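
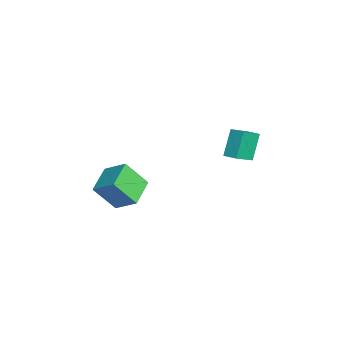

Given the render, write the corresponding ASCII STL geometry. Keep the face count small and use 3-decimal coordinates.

solid 
facet normal -0.559 0.652 -0.512
outer loop
vertex -0.203 4.135 1.118
vertex 0.363 4.716 1.239
vertex 0.6 3.66 -0.363
endloop
endfacet
facet normal -0.690 -0.709 -0.147
outer loop
vertex 1.457 2.664 0.421
vertex -0.203 4.135 1.118
vertex 0.6 3.66 -0.363
endloop
endfacet
facet normal -0.559 0.652 -0.512
outer loop
vertex 0.6 3.66 -0.363
vertex 0.363 4.716 1.239
vertex 1.166 4.241 -0.242
endloop
endfacet
facet normal 0.459 -0.271 -0.846
outer loop
vertex 1.166 4.241 -0.242
vertex 1.457 2.664 0.421
vertex 0.6 3.66 -0.363
endloop
endfacet
facet normal -0.459 0.271 0.846
outer loop
vertex -0.203 4.135 1.118
vertex 1.22 3.72 2.023
vertex 0.363 4.716 1.239
endloop
endfacet
facet normal -0.690 -0.709 -0.147
outer loop
vertex 0.654 3.139 1.902
vertex -0.203 4.135 1.118
vertex 1.457 2.664 0.421
endloop
endfacet
facet normal -0.459 0.271 0.846
outer loop
vertex 0.654 3.139 1.902
vertex 1.22 3.72 2.023
vertex -0.203 4.135 1.118
endloop
endfacet
facet normal 0.690 0.709 0.147
outer loop
vertex 0.363 4.716 1.239
vertex 1.22 3.72 2.023
vertex 1.166 4.241 -0.242
endloop
endfacet
facet normal 0.459 -0.271 -0.846
outer loop
vertex 2.023 3.245 0.542
vertex 1.457 2.664 0.421
vertex 1.166 4.241 -0.242
endloop
endfacet
facet normal 0.690 0.709 0.147
outer loop
vertex 1.166 4.241 -0.242
vertex 1.22 3.72 2.023
vertex 2.023 3.245 0.542
endloop
endfacet
facet normal 0.559 -0.652 0.512
outer loop
vertex 2.023 3.245 0.542
vertex 0.654 3.139 1.902
vertex 1.457 2.664 0.421
endloop
endfacet
facet normal 0.559 -0.652 0.512
outer loop
vertex 1.22 3.72 2.023
vertex 0.654 3.139 1.902
vertex 2.023 3.245 0.542
endloop
endfacet
facet normal -0.864 0.417 0.283
outer loop
vertex -1.208 -3.365 -1.99
vertex -0.414 -2.311 -1.121
vertex -1.129 -2.173 -3.507
endloop
endfacet
facet normal -0.503 -0.667 -0.550
outer loop
vertex 0.434 -2.929 -4.019
vertex -1.208 -3.365 -1.99
vertex -1.129 -2.173 -3.507
endloop
endfacet
facet normal -0.864 0.417 0.283
outer loop
vertex -1.129 -2.173 -3.507
vertex -0.414 -2.311 -1.121
vertex -0.335 -1.12 -2.637
endloop
endfacet
facet normal 0.041 0.618 -0.785
outer loop
vertex -0.335 -1.12 -2.637
vertex 0.434 -2.929 -4.019
vertex -1.129 -2.173 -3.507
endloop
endfacet
facet normal -0.041 -0.617 0.786
outer loop
vertex -1.208 -3.365 -1.99
vertex 1.149 -3.067 -1.633
vertex -0.414 -2.311 -1.121
endloop
endfacet
facet normal -0.503 -0.667 -0.550
outer loop
vertex 0.355 -4.12 -2.503
vertex -1.208 -3.365 -1.99
vertex 0.434 -2.929 -4.019
endloop
endfacet
facet normal -0.041 -0.618 0.785
outer loop
vertex 0.355 -4.12 -2.503
vertex 1.149 -3.067 -1.633
vertex -1.208 -3.365 -1.99
endloop
endfacet
facet normal 0.503 0.667 0.550
outer loop
vertex -0.414 -2.311 -1.121
vertex 1.149 -3.067 -1.633
vertex -0.335 -1.12 -2.637
endloop
endfacet
facet normal 0.040 0.617 -0.786
outer loop
vertex 1.228 -1.875 -3.15
vertex 0.434 -2.929 -4.019
vertex -0.335 -1.12 -2.637
endloop
endfacet
facet normal 0.503 0.667 0.550
outer loop
vertex -0.335 -1.12 -2.637
vertex 1.149 -3.067 -1.633
vertex 1.228 -1.875 -3.15
endloop
endfacet
facet normal 0.864 -0.417 -0.283
outer loop
vertex 1.228 -1.875 -3.15
vertex 0.355 -4.12 -2.503
vertex 0.434 -2.929 -4.019
endloop
endfacet
facet normal 0.864 -0.417 -0.283
outer loop
vertex 1.149 -3.067 -1.633
vertex 0.355 -4.12 -2.503
vertex 1.228 -1.875 -3.15
endloop
endfacet

endsolid


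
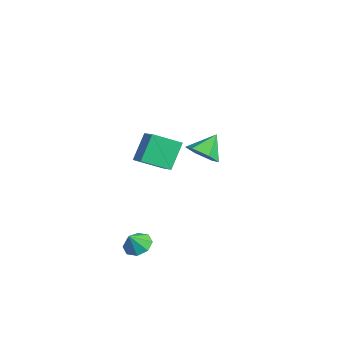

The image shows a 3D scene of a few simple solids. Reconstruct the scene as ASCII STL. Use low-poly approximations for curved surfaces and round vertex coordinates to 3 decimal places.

solid 
facet normal 0.299 -0.656 -0.693
outer loop
vertex -2.109 2.328 -1.025
vertex -3.033 2.311 -1.407
vertex -2.364 2.973 -1.745
endloop
endfacet
facet normal 0.651 0.665 0.365
outer loop
vertex -2.109 2.328 -1.025
vertex -2.364 2.973 -1.745
vertex -3.487 3.309 -0.353
endloop
endfacet
facet normal 0.299 -0.656 -0.693
outer loop
vertex -2.364 2.973 -1.745
vertex -3.033 2.311 -1.407
vertex -3.288 2.956 -2.127
endloop
endfacet
facet normal 0.060 0.980 -0.188
outer loop
vertex -2.364 2.973 -1.745
vertex -3.288 2.956 -2.127
vertex -3.487 3.309 -0.353
endloop
endfacet
facet normal 0.298 -0.656 -0.693
outer loop
vertex -3.288 2.956 -2.127
vertex -3.033 2.311 -1.407
vertex -3.957 2.295 -1.789
endloop
endfacet
facet normal -0.739 0.640 -0.210
outer loop
vertex -3.288 2.956 -2.127
vertex -3.957 2.295 -1.789
vertex -3.487 3.309 -0.353
endloop
endfacet
facet normal 0.298 -0.657 -0.693
outer loop
vertex -3.957 2.295 -1.789
vertex -3.033 2.311 -1.407
vertex -3.702 1.65 -1.068
endloop
endfacet
facet normal -0.947 -0.016 0.321
outer loop
vertex -3.957 2.295 -1.789
vertex -3.702 1.65 -1.068
vertex -3.487 3.309 -0.353
endloop
endfacet
facet normal 0.298 -0.657 -0.693
outer loop
vertex -3.702 1.65 -1.068
vertex -3.033 2.311 -1.407
vertex -2.778 1.666 -0.686
endloop
endfacet
facet normal -0.356 -0.331 0.874
outer loop
vertex -3.702 1.65 -1.068
vertex -2.778 1.666 -0.686
vertex -3.487 3.309 -0.353
endloop
endfacet
facet normal 0.299 -0.656 -0.693
outer loop
vertex -2.778 1.666 -0.686
vertex -3.033 2.311 -1.407
vertex -2.109 2.328 -1.025
endloop
endfacet
facet normal 0.444 0.010 0.896
outer loop
vertex -2.778 1.666 -0.686
vertex -2.109 2.328 -1.025
vertex -3.487 3.309 -0.353
endloop
endfacet
facet normal -0.364 0.484 0.796
outer loop
vertex 2.233 -2.325 3.808
vertex 2.602 -0.944 3.136
vertex 1.006 -2.283 3.221
endloop
endfacet
facet normal -0.233 -0.875 0.425
outer loop
vertex 1.618 -3.096 1.884
vertex 2.233 -2.325 3.808
vertex 1.006 -2.283 3.221
endloop
endfacet
facet normal -0.364 0.484 0.796
outer loop
vertex 1.006 -2.283 3.221
vertex 2.602 -0.944 3.136
vertex 1.376 -0.901 2.549
endloop
endfacet
facet normal -0.901 0.031 -0.432
outer loop
vertex 1.376 -0.901 2.549
vertex 1.618 -3.096 1.884
vertex 1.006 -2.283 3.221
endloop
endfacet
facet normal 0.902 -0.031 0.432
outer loop
vertex 2.233 -2.325 3.808
vertex 3.214 -1.757 1.799
vertex 2.602 -0.944 3.136
endloop
endfacet
facet normal -0.234 -0.874 0.425
outer loop
vertex 2.844 -3.139 2.471
vertex 2.233 -2.325 3.808
vertex 1.618 -3.096 1.884
endloop
endfacet
facet normal 0.902 -0.032 0.431
outer loop
vertex 2.844 -3.139 2.471
vertex 3.214 -1.757 1.799
vertex 2.233 -2.325 3.808
endloop
endfacet
facet normal 0.234 0.875 -0.425
outer loop
vertex 2.602 -0.944 3.136
vertex 3.214 -1.757 1.799
vertex 1.376 -0.901 2.549
endloop
endfacet
facet normal -0.902 0.031 -0.431
outer loop
vertex 1.987 -1.715 1.212
vertex 1.618 -3.096 1.884
vertex 1.376 -0.901 2.549
endloop
endfacet
facet normal 0.234 0.874 -0.426
outer loop
vertex 1.376 -0.901 2.549
vertex 3.214 -1.757 1.799
vertex 1.987 -1.715 1.212
endloop
endfacet
facet normal 0.364 -0.484 -0.796
outer loop
vertex 1.987 -1.715 1.212
vertex 2.844 -3.139 2.471
vertex 1.618 -3.096 1.884
endloop
endfacet
facet normal 0.364 -0.484 -0.796
outer loop
vertex 3.214 -1.757 1.799
vertex 2.844 -3.139 2.471
vertex 1.987 -1.715 1.212
endloop
endfacet
facet normal -0.236 0.501 -0.832
outer loop
vertex 2.405 -3.21 -4.403
vertex 1.746 -2.946 -4.057
vertex 2.49 -2.687 -4.112
endloop
endfacet
facet normal 0.924 -0.289 0.249
outer loop
vertex 2.405 -3.21 -4.403
vertex 2.49 -2.687 -4.112
vertex 1.994 -3.474 -3.183
endloop
endfacet
facet normal -0.236 0.503 -0.832
outer loop
vertex 2.49 -2.687 -4.112
vertex 1.746 -2.946 -4.057
vertex 2.139 -2.316 -3.788
endloop
endfacet
facet normal 0.775 0.214 0.595
outer loop
vertex 2.49 -2.687 -4.112
vertex 2.139 -2.316 -3.788
vertex 1.994 -3.474 -3.183
endloop
endfacet
facet normal -0.236 0.502 -0.832
outer loop
vertex 2.139 -2.316 -3.788
vertex 1.746 -2.946 -4.057
vertex 1.557 -2.314 -3.622
endloop
endfacet
facet normal 0.250 0.424 0.871
outer loop
vertex 2.139 -2.316 -3.788
vertex 1.557 -2.314 -3.622
vertex 1.994 -3.474 -3.183
endloop
endfacet
facet normal -0.238 0.502 -0.832
outer loop
vertex 1.557 -2.314 -3.622
vertex 1.746 -2.946 -4.057
vertex 1.086 -2.683 -3.71
endloop
endfacet
facet normal -0.341 0.218 0.914
outer loop
vertex 1.557 -2.314 -3.622
vertex 1.086 -2.683 -3.71
vertex 1.994 -3.474 -3.183
endloop
endfacet
facet normal -0.237 0.502 -0.832
outer loop
vertex 1.086 -2.683 -3.71
vertex 1.746 -2.946 -4.057
vertex 1.002 -3.206 -4.002
endloop
endfacet
facet normal -0.655 -0.286 0.700
outer loop
vertex 1.086 -2.683 -3.71
vertex 1.002 -3.206 -4.002
vertex 1.994 -3.474 -3.183
endloop
endfacet
facet normal -0.237 0.501 -0.833
outer loop
vertex 1.002 -3.206 -4.002
vertex 1.746 -2.946 -4.057
vertex 1.353 -3.577 -4.325
endloop
endfacet
facet normal -0.505 -0.787 0.355
outer loop
vertex 1.002 -3.206 -4.002
vertex 1.353 -3.577 -4.325
vertex 1.994 -3.474 -3.183
endloop
endfacet
facet normal -0.237 0.501 -0.832
outer loop
vertex 1.353 -3.577 -4.325
vertex 1.746 -2.946 -4.057
vertex 1.934 -3.579 -4.492
endloop
endfacet
facet normal 0.019 -0.997 0.079
outer loop
vertex 1.353 -3.577 -4.325
vertex 1.934 -3.579 -4.492
vertex 1.994 -3.474 -3.183
endloop
endfacet
facet normal -0.236 0.502 -0.832
outer loop
vertex 1.934 -3.579 -4.492
vertex 1.746 -2.946 -4.057
vertex 2.405 -3.21 -4.403
endloop
endfacet
facet normal 0.612 -0.790 0.035
outer loop
vertex 1.934 -3.579 -4.492
vertex 2.405 -3.21 -4.403
vertex 1.994 -3.474 -3.183
endloop
endfacet

endsolid


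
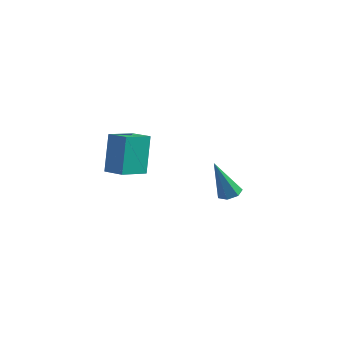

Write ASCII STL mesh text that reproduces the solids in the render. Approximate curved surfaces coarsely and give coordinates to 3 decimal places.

solid 
facet normal -0.985 0.063 -0.160
outer loop
vertex -2.57 -2.065 -0.07
vertex -2.431 -0.802 -0.425
vertex -2.314 -2.595 -1.855
endloop
endfacet
facet normal -0.105 -0.957 0.269
outer loop
vertex -1.329 -2.658 -1.695
vertex -2.57 -2.065 -0.07
vertex -2.314 -2.595 -1.855
endloop
endfacet
facet normal -0.985 0.063 -0.160
outer loop
vertex -2.314 -2.595 -1.855
vertex -2.431 -0.802 -0.425
vertex -2.175 -1.331 -2.21
endloop
endfacet
facet normal 0.136 -0.282 -0.950
outer loop
vertex -2.175 -1.331 -2.21
vertex -1.329 -2.658 -1.695
vertex -2.314 -2.595 -1.855
endloop
endfacet
facet normal -0.136 0.282 0.950
outer loop
vertex -2.57 -2.065 -0.07
vertex -1.446 -0.865 -0.265
vertex -2.431 -0.802 -0.425
endloop
endfacet
facet normal -0.106 -0.957 0.269
outer loop
vertex -1.585 -2.129 0.09
vertex -2.57 -2.065 -0.07
vertex -1.329 -2.658 -1.695
endloop
endfacet
facet normal -0.136 0.282 0.950
outer loop
vertex -1.585 -2.129 0.09
vertex -1.446 -0.865 -0.265
vertex -2.57 -2.065 -0.07
endloop
endfacet
facet normal 0.105 0.957 -0.269
outer loop
vertex -2.431 -0.802 -0.425
vertex -1.446 -0.865 -0.265
vertex -2.175 -1.331 -2.21
endloop
endfacet
facet normal 0.136 -0.282 -0.950
outer loop
vertex -1.19 -1.395 -2.05
vertex -1.329 -2.658 -1.695
vertex -2.175 -1.331 -2.21
endloop
endfacet
facet normal 0.106 0.957 -0.269
outer loop
vertex -2.175 -1.331 -2.21
vertex -1.446 -0.865 -0.265
vertex -1.19 -1.395 -2.05
endloop
endfacet
facet normal 0.985 -0.063 0.160
outer loop
vertex -1.19 -1.395 -2.05
vertex -1.585 -2.129 0.09
vertex -1.329 -2.658 -1.695
endloop
endfacet
facet normal 0.985 -0.063 0.160
outer loop
vertex -1.446 -0.865 -0.265
vertex -1.585 -2.129 0.09
vertex -1.19 -1.395 -2.05
endloop
endfacet
facet normal 0.141 0.337 -0.931
outer loop
vertex 3.837 -1.907 -1.419
vertex 3.339 -1.803 -1.457
vertex 3.715 -1.502 -1.291
endloop
endfacet
facet normal 0.887 0.127 0.444
outer loop
vertex 3.837 -1.907 -1.419
vertex 3.715 -1.502 -1.291
vertex 3.081 -2.417 0.237
endloop
endfacet
facet normal 0.142 0.336 -0.931
outer loop
vertex 3.715 -1.502 -1.291
vertex 3.339 -1.803 -1.457
vertex 3.31 -1.323 -1.288
endloop
endfacet
facet normal 0.332 0.742 0.582
outer loop
vertex 3.715 -1.502 -1.291
vertex 3.31 -1.323 -1.288
vertex 3.081 -2.417 0.237
endloop
endfacet
facet normal 0.141 0.336 -0.931
outer loop
vertex 3.31 -1.323 -1.288
vertex 3.339 -1.803 -1.457
vertex 2.927 -1.506 -1.412
endloop
endfacet
facet normal -0.500 0.738 0.454
outer loop
vertex 3.31 -1.323 -1.288
vertex 2.927 -1.506 -1.412
vertex 3.081 -2.417 0.237
endloop
endfacet
facet normal 0.142 0.338 -0.930
outer loop
vertex 2.927 -1.506 -1.412
vertex 3.339 -1.803 -1.457
vertex 2.854 -1.913 -1.571
endloop
endfacet
facet normal -0.981 0.115 0.155
outer loop
vertex 2.927 -1.506 -1.412
vertex 2.854 -1.913 -1.571
vertex 3.081 -2.417 0.237
endloop
endfacet
facet normal 0.143 0.336 -0.931
outer loop
vertex 2.854 -1.913 -1.571
vertex 3.339 -1.803 -1.457
vertex 3.146 -2.237 -1.643
endloop
endfacet
facet normal -0.750 -0.656 -0.089
outer loop
vertex 2.854 -1.913 -1.571
vertex 3.146 -2.237 -1.643
vertex 3.081 -2.417 0.237
endloop
endfacet
facet normal 0.141 0.336 -0.931
outer loop
vertex 3.146 -2.237 -1.643
vertex 3.339 -1.803 -1.457
vertex 3.584 -2.235 -1.576
endloop
endfacet
facet normal 0.019 -0.995 -0.095
outer loop
vertex 3.146 -2.237 -1.643
vertex 3.584 -2.235 -1.576
vertex 3.081 -2.417 0.237
endloop
endfacet
facet normal 0.141 0.337 -0.931
outer loop
vertex 3.584 -2.235 -1.576
vertex 3.339 -1.803 -1.457
vertex 3.837 -1.907 -1.419
endloop
endfacet
facet normal 0.749 -0.646 0.143
outer loop
vertex 3.584 -2.235 -1.576
vertex 3.837 -1.907 -1.419
vertex 3.081 -2.417 0.237
endloop
endfacet

endsolid


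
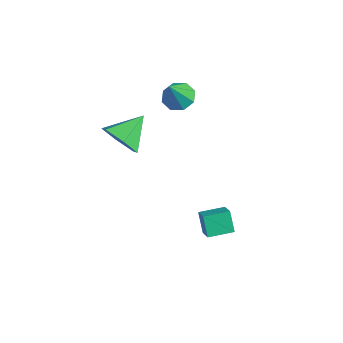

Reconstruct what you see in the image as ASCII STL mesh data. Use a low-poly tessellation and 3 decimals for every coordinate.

solid 
facet normal -0.736 0.347 -0.581
outer loop
vertex -0.682 2.793 -2.423
vertex -0.196 3.901 -2.378
vertex -0.088 2.569 -3.309
endloop
endfacet
facet normal -0.401 -0.915 -0.037
outer loop
vertex 0.656 2.219 -2.722
vertex -0.682 2.793 -2.423
vertex -0.088 2.569 -3.309
endloop
endfacet
facet normal -0.736 0.347 -0.581
outer loop
vertex -0.088 2.569 -3.309
vertex -0.196 3.901 -2.378
vertex 0.398 3.677 -3.264
endloop
endfacet
facet normal 0.545 -0.206 -0.813
outer loop
vertex 0.398 3.677 -3.264
vertex 0.656 2.219 -2.722
vertex -0.088 2.569 -3.309
endloop
endfacet
facet normal -0.545 0.206 0.813
outer loop
vertex -0.682 2.793 -2.423
vertex 0.548 3.551 -1.791
vertex -0.196 3.901 -2.378
endloop
endfacet
facet normal -0.401 -0.915 -0.037
outer loop
vertex 0.062 2.443 -1.836
vertex -0.682 2.793 -2.423
vertex 0.656 2.219 -2.722
endloop
endfacet
facet normal -0.545 0.206 0.813
outer loop
vertex 0.062 2.443 -1.836
vertex 0.548 3.551 -1.791
vertex -0.682 2.793 -2.423
endloop
endfacet
facet normal 0.401 0.915 0.037
outer loop
vertex -0.196 3.901 -2.378
vertex 0.548 3.551 -1.791
vertex 0.398 3.677 -3.264
endloop
endfacet
facet normal 0.545 -0.206 -0.813
outer loop
vertex 1.142 3.327 -2.677
vertex 0.656 2.219 -2.722
vertex 0.398 3.677 -3.264
endloop
endfacet
facet normal 0.401 0.915 0.037
outer loop
vertex 0.398 3.677 -3.264
vertex 0.548 3.551 -1.791
vertex 1.142 3.327 -2.677
endloop
endfacet
facet normal 0.736 -0.347 0.581
outer loop
vertex 1.142 3.327 -2.677
vertex 0.062 2.443 -1.836
vertex 0.656 2.219 -2.722
endloop
endfacet
facet normal 0.736 -0.347 0.581
outer loop
vertex 0.548 3.551 -1.791
vertex 0.062 2.443 -1.836
vertex 1.142 3.327 -2.677
endloop
endfacet
facet normal -0.177 0.465 -0.867
outer loop
vertex -3.247 4.047 2.246
vertex -3.935 4.312 2.529
vertex -3.193 4.582 2.522
endloop
endfacet
facet normal 0.967 -0.186 0.171
outer loop
vertex -3.247 4.047 2.246
vertex -3.193 4.582 2.522
vertex -3.645 3.548 3.951
endloop
endfacet
facet normal -0.178 0.466 -0.867
outer loop
vertex -3.193 4.582 2.522
vertex -3.935 4.312 2.529
vertex -3.574 4.959 2.803
endloop
endfacet
facet normal 0.763 0.384 0.519
outer loop
vertex -3.193 4.582 2.522
vertex -3.574 4.959 2.803
vertex -3.645 3.548 3.951
endloop
endfacet
facet normal -0.176 0.466 -0.867
outer loop
vertex -3.574 4.959 2.803
vertex -3.935 4.312 2.529
vertex -4.167 4.956 2.922
endloop
endfacet
facet normal 0.151 0.619 0.770
outer loop
vertex -3.574 4.959 2.803
vertex -4.167 4.956 2.922
vertex -3.645 3.548 3.951
endloop
endfacet
facet normal -0.178 0.465 -0.867
outer loop
vertex -4.167 4.956 2.922
vertex -3.935 4.312 2.529
vertex -4.624 4.576 2.812
endloop
endfacet
facet normal -0.503 0.381 0.776
outer loop
vertex -4.167 4.956 2.922
vertex -4.624 4.576 2.812
vertex -3.645 3.548 3.951
endloop
endfacet
facet normal -0.177 0.466 -0.867
outer loop
vertex -4.624 4.576 2.812
vertex -3.935 4.312 2.529
vertex -4.677 4.041 2.535
endloop
endfacet
facet normal -0.824 -0.194 0.533
outer loop
vertex -4.624 4.576 2.812
vertex -4.677 4.041 2.535
vertex -3.645 3.548 3.951
endloop
endfacet
facet normal -0.177 0.466 -0.867
outer loop
vertex -4.677 4.041 2.535
vertex -3.935 4.312 2.529
vertex -4.296 3.665 2.255
endloop
endfacet
facet normal -0.618 -0.764 0.185
outer loop
vertex -4.677 4.041 2.535
vertex -4.296 3.665 2.255
vertex -3.645 3.548 3.951
endloop
endfacet
facet normal -0.176 0.465 -0.867
outer loop
vertex -4.296 3.665 2.255
vertex -3.935 4.312 2.529
vertex -3.704 3.667 2.136
endloop
endfacet
facet normal -0.010 -0.998 -0.065
outer loop
vertex -4.296 3.665 2.255
vertex -3.704 3.667 2.136
vertex -3.645 3.548 3.951
endloop
endfacet
facet normal -0.178 0.465 -0.867
outer loop
vertex -3.704 3.667 2.136
vertex -3.935 4.312 2.529
vertex -3.247 4.047 2.246
endloop
endfacet
facet normal 0.648 -0.759 -0.071
outer loop
vertex -3.704 3.667 2.136
vertex -3.247 4.047 2.246
vertex -3.645 3.548 3.951
endloop
endfacet
facet normal 0.076 -0.876 -0.477
outer loop
vertex -2.788 0.877 1.668
vertex -3.078 0.38 2.534
vertex -3.795 0.691 1.848
endloop
endfacet
facet normal -0.244 0.817 -0.522
outer loop
vertex -2.788 0.877 1.668
vertex -3.795 0.691 1.848
vertex -3.202 1.8 3.306
endloop
endfacet
facet normal 0.076 -0.876 -0.477
outer loop
vertex -3.795 0.691 1.848
vertex -3.078 0.38 2.534
vertex -4.085 0.194 2.715
endloop
endfacet
facet normal -0.874 0.486 -0.014
outer loop
vertex -3.795 0.691 1.848
vertex -4.085 0.194 2.715
vertex -3.202 1.8 3.306
endloop
endfacet
facet normal 0.076 -0.876 -0.476
outer loop
vertex -4.085 0.194 2.715
vertex -3.078 0.38 2.534
vertex -3.368 -0.116 3.401
endloop
endfacet
facet normal -0.667 0.094 0.739
outer loop
vertex -4.085 0.194 2.715
vertex -3.368 -0.116 3.401
vertex -3.202 1.8 3.306
endloop
endfacet
facet normal 0.077 -0.876 -0.476
outer loop
vertex -3.368 -0.116 3.401
vertex -3.078 0.38 2.534
vertex -2.361 0.07 3.221
endloop
endfacet
facet normal 0.170 0.034 0.985
outer loop
vertex -3.368 -0.116 3.401
vertex -2.361 0.07 3.221
vertex -3.202 1.8 3.306
endloop
endfacet
facet normal 0.078 -0.876 -0.476
outer loop
vertex -2.361 0.07 3.221
vertex -3.078 0.38 2.534
vertex -2.071 0.567 2.354
endloop
endfacet
facet normal 0.800 0.365 0.477
outer loop
vertex -2.361 0.07 3.221
vertex -2.071 0.567 2.354
vertex -3.202 1.8 3.306
endloop
endfacet
facet normal 0.077 -0.876 -0.477
outer loop
vertex -2.071 0.567 2.354
vertex -3.078 0.38 2.534
vertex -2.788 0.877 1.668
endloop
endfacet
facet normal 0.592 0.757 -0.277
outer loop
vertex -2.071 0.567 2.354
vertex -2.788 0.877 1.668
vertex -3.202 1.8 3.306
endloop
endfacet

endsolid


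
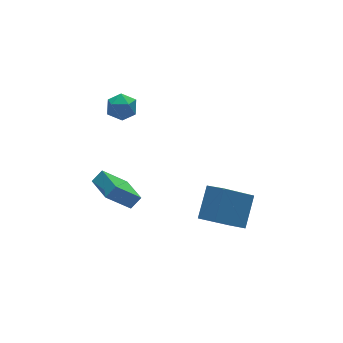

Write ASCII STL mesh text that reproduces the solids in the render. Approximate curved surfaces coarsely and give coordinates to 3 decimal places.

solid 
facet normal -0.897 0.373 0.236
outer loop
vertex -2.161 3.577 4.05
vertex -2.545 2.953 3.575
vertex -2.379 2.818 4.421
endloop
endfacet
facet normal -0.426 0.493 0.758
outer loop
vertex -2.161 3.577 4.05
vertex -2.379 2.818 4.421
vertex -1.613 3.191 4.609
endloop
endfacet
facet normal 0.116 0.867 0.485
outer loop
vertex -2.161 3.577 4.05
vertex -1.613 3.191 4.609
vertex -1.306 3.558 3.879
endloop
endfacet
facet normal -0.020 0.978 -0.207
outer loop
vertex -2.161 3.577 4.05
vertex -1.306 3.558 3.879
vertex -1.882 3.411 3.24
endloop
endfacet
facet normal -0.647 0.672 -0.360
outer loop
vertex -2.161 3.577 4.05
vertex -1.882 3.411 3.24
vertex -2.545 2.953 3.575
endloop
endfacet
facet normal -0.173 -0.137 0.975
outer loop
vertex -1.613 3.191 4.609
vertex -2.379 2.818 4.421
vertex -1.658 2.329 4.48
endloop
endfacet
facet normal -0.934 -0.332 0.130
outer loop
vertex -2.379 2.818 4.421
vertex -2.545 2.953 3.575
vertex -2.234 2.182 3.841
endloop
endfacet
facet normal -0.528 0.153 -0.836
outer loop
vertex -2.545 2.953 3.575
vertex -1.882 3.411 3.24
vertex -1.927 2.549 3.111
endloop
endfacet
facet normal 0.487 0.647 -0.587
outer loop
vertex -1.882 3.411 3.24
vertex -1.306 3.558 3.879
vertex -1.161 2.922 3.299
endloop
endfacet
facet normal 0.706 0.468 0.532
outer loop
vertex -1.306 3.558 3.879
vertex -1.613 3.191 4.609
vertex -0.995 2.787 4.145
endloop
endfacet
facet normal 0.020 -0.978 0.207
outer loop
vertex -1.379 2.163 3.67
vertex -1.658 2.329 4.48
vertex -2.234 2.182 3.841
endloop
endfacet
facet normal -0.116 -0.867 -0.485
outer loop
vertex -1.379 2.163 3.67
vertex -2.234 2.182 3.841
vertex -1.927 2.549 3.111
endloop
endfacet
facet normal 0.426 -0.493 -0.758
outer loop
vertex -1.379 2.163 3.67
vertex -1.927 2.549 3.111
vertex -1.161 2.922 3.299
endloop
endfacet
facet normal 0.897 -0.373 -0.236
outer loop
vertex -1.379 2.163 3.67
vertex -1.161 2.922 3.299
vertex -0.995 2.787 4.145
endloop
endfacet
facet normal 0.647 -0.672 0.360
outer loop
vertex -1.379 2.163 3.67
vertex -0.995 2.787 4.145
vertex -1.658 2.329 4.48
endloop
endfacet
facet normal -0.487 -0.647 0.587
outer loop
vertex -2.234 2.182 3.841
vertex -1.658 2.329 4.48
vertex -2.379 2.818 4.421
endloop
endfacet
facet normal -0.706 -0.468 -0.532
outer loop
vertex -1.927 2.549 3.111
vertex -2.234 2.182 3.841
vertex -2.545 2.953 3.575
endloop
endfacet
facet normal 0.173 0.137 -0.975
outer loop
vertex -1.161 2.922 3.299
vertex -1.927 2.549 3.111
vertex -1.882 3.411 3.24
endloop
endfacet
facet normal 0.934 0.332 -0.130
outer loop
vertex -0.995 2.787 4.145
vertex -1.161 2.922 3.299
vertex -1.306 3.558 3.879
endloop
endfacet
facet normal 0.528 -0.153 0.836
outer loop
vertex -1.658 2.329 4.48
vertex -0.995 2.787 4.145
vertex -1.613 3.191 4.609
endloop
endfacet
facet normal -0.748 -0.044 -0.662
outer loop
vertex -3.351 1.865 -2.075
vertex -3.253 3.527 -2.296
vertex -2.055 1.596 -3.52
endloop
endfacet
facet normal -0.058 -0.990 0.132
outer loop
vertex -1.427 1.633 -2.964
vertex -3.351 1.865 -2.075
vertex -2.055 1.596 -3.52
endloop
endfacet
facet normal -0.748 -0.044 -0.662
outer loop
vertex -2.055 1.596 -3.52
vertex -3.253 3.527 -2.296
vertex -1.957 3.258 -3.742
endloop
endfacet
facet normal 0.661 -0.138 -0.738
outer loop
vertex -1.957 3.258 -3.742
vertex -1.427 1.633 -2.964
vertex -2.055 1.596 -3.52
endloop
endfacet
facet normal -0.661 0.137 0.738
outer loop
vertex -3.351 1.865 -2.075
vertex -2.625 3.564 -1.74
vertex -3.253 3.527 -2.296
endloop
endfacet
facet normal -0.058 -0.990 0.132
outer loop
vertex -2.723 1.902 -1.518
vertex -3.351 1.865 -2.075
vertex -1.427 1.633 -2.964
endloop
endfacet
facet normal -0.662 0.137 0.737
outer loop
vertex -2.723 1.902 -1.518
vertex -2.625 3.564 -1.74
vertex -3.351 1.865 -2.075
endloop
endfacet
facet normal 0.058 0.990 -0.132
outer loop
vertex -3.253 3.527 -2.296
vertex -2.625 3.564 -1.74
vertex -1.957 3.258 -3.742
endloop
endfacet
facet normal 0.662 -0.137 -0.737
outer loop
vertex -1.329 3.295 -3.185
vertex -1.427 1.633 -2.964
vertex -1.957 3.258 -3.742
endloop
endfacet
facet normal 0.059 0.990 -0.132
outer loop
vertex -1.957 3.258 -3.742
vertex -2.625 3.564 -1.74
vertex -1.329 3.295 -3.185
endloop
endfacet
facet normal 0.748 0.044 0.662
outer loop
vertex -1.329 3.295 -3.185
vertex -2.723 1.902 -1.518
vertex -1.427 1.633 -2.964
endloop
endfacet
facet normal 0.748 0.044 0.662
outer loop
vertex -2.625 3.564 -1.74
vertex -2.723 1.902 -1.518
vertex -1.329 3.295 -3.185
endloop
endfacet
facet normal -0.575 -0.525 -0.627
outer loop
vertex 1.814 -3.204 -2.732
vertex 0.169 -2.954 -1.434
vertex 1.495 -2.125 -3.343
endloop
endfacet
facet normal 0.779 -0.118 -0.616
outer loop
vertex 2.611 -1.106 -2.126
vertex 1.814 -3.204 -2.732
vertex 1.495 -2.125 -3.343
endloop
endfacet
facet normal -0.575 -0.525 -0.627
outer loop
vertex 1.495 -2.125 -3.343
vertex 0.169 -2.954 -1.434
vertex -0.149 -1.875 -2.045
endloop
endfacet
facet normal -0.249 0.843 -0.477
outer loop
vertex -0.149 -1.875 -2.045
vertex 2.611 -1.106 -2.126
vertex 1.495 -2.125 -3.343
endloop
endfacet
facet normal 0.249 -0.843 0.478
outer loop
vertex 1.814 -3.204 -2.732
vertex 1.285 -1.935 -0.217
vertex 0.169 -2.954 -1.434
endloop
endfacet
facet normal 0.780 -0.119 -0.615
outer loop
vertex 2.929 -2.185 -1.515
vertex 1.814 -3.204 -2.732
vertex 2.611 -1.106 -2.126
endloop
endfacet
facet normal 0.249 -0.843 0.478
outer loop
vertex 2.929 -2.185 -1.515
vertex 1.285 -1.935 -0.217
vertex 1.814 -3.204 -2.732
endloop
endfacet
facet normal -0.779 0.119 0.615
outer loop
vertex 0.169 -2.954 -1.434
vertex 1.285 -1.935 -0.217
vertex -0.149 -1.875 -2.045
endloop
endfacet
facet normal -0.249 0.843 -0.478
outer loop
vertex 0.966 -0.856 -0.828
vertex 2.611 -1.106 -2.126
vertex -0.149 -1.875 -2.045
endloop
endfacet
facet normal -0.779 0.118 0.615
outer loop
vertex -0.149 -1.875 -2.045
vertex 1.285 -1.935 -0.217
vertex 0.966 -0.856 -0.828
endloop
endfacet
facet normal 0.575 0.525 0.628
outer loop
vertex 0.966 -0.856 -0.828
vertex 2.929 -2.185 -1.515
vertex 2.611 -1.106 -2.126
endloop
endfacet
facet normal 0.575 0.525 0.627
outer loop
vertex 1.285 -1.935 -0.217
vertex 2.929 -2.185 -1.515
vertex 0.966 -0.856 -0.828
endloop
endfacet

endsolid


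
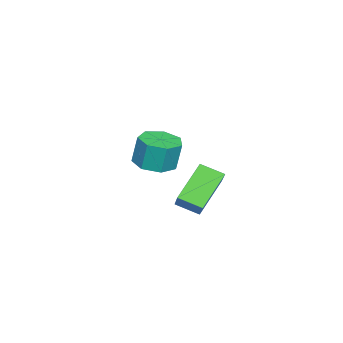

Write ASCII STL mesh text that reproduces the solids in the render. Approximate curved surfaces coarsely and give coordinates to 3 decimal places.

solid 
facet normal -0.733 0.206 0.648
outer loop
vertex 0.285 1.132 3.672
vertex 1.365 1.668 4.724
vertex 0.186 2.253 3.203
endloop
endfacet
facet normal -0.675 -0.335 -0.657
outer loop
vertex 1.755 1.812 1.816
vertex 0.285 1.132 3.672
vertex 0.186 2.253 3.203
endloop
endfacet
facet normal -0.733 0.207 0.648
outer loop
vertex 0.186 2.253 3.203
vertex 1.365 1.668 4.724
vertex 1.266 2.789 4.254
endloop
endfacet
facet normal -0.082 0.919 -0.385
outer loop
vertex 1.266 2.789 4.254
vertex 1.755 1.812 1.816
vertex 0.186 2.253 3.203
endloop
endfacet
facet normal 0.082 -0.919 0.385
outer loop
vertex 0.285 1.132 3.672
vertex 2.934 1.227 3.337
vertex 1.365 1.668 4.724
endloop
endfacet
facet normal -0.675 -0.335 -0.657
outer loop
vertex 1.854 0.691 2.286
vertex 0.285 1.132 3.672
vertex 1.755 1.812 1.816
endloop
endfacet
facet normal 0.082 -0.919 0.385
outer loop
vertex 1.854 0.691 2.286
vertex 2.934 1.227 3.337
vertex 0.285 1.132 3.672
endloop
endfacet
facet normal 0.675 0.335 0.657
outer loop
vertex 1.365 1.668 4.724
vertex 2.934 1.227 3.337
vertex 1.266 2.789 4.254
endloop
endfacet
facet normal -0.081 0.919 -0.385
outer loop
vertex 2.835 2.348 2.868
vertex 1.755 1.812 1.816
vertex 1.266 2.789 4.254
endloop
endfacet
facet normal 0.675 0.335 0.658
outer loop
vertex 1.266 2.789 4.254
vertex 2.934 1.227 3.337
vertex 2.835 2.348 2.868
endloop
endfacet
facet normal 0.733 -0.207 -0.648
outer loop
vertex 2.835 2.348 2.868
vertex 1.854 0.691 2.286
vertex 1.755 1.812 1.816
endloop
endfacet
facet normal 0.733 -0.206 -0.648
outer loop
vertex 2.934 1.227 3.337
vertex 1.854 0.691 2.286
vertex 2.835 2.348 2.868
endloop
endfacet
facet normal 0.030 -0.180 -0.983
outer loop
vertex -2.61 -1.697 1.657
vertex -3.467 -2.364 1.753
vertex -3.459 -1.292 1.557
endloop
endfacet
facet normal 0.440 0.885 -0.150
outer loop
vertex -2.61 -1.697 1.657
vertex -3.459 -1.292 1.557
vertex -2.657 -1.408 3.23
endloop
endfacet
facet normal 0.439 0.886 -0.149
outer loop
vertex -2.657 -1.408 3.23
vertex -3.459 -1.292 1.557
vertex -3.506 -1.004 3.13
endloop
endfacet
facet normal -0.030 0.181 0.983
outer loop
vertex -2.657 -1.408 3.23
vertex -3.506 -1.004 3.13
vertex -3.513 -2.076 3.327
endloop
endfacet
facet normal 0.030 -0.180 -0.983
outer loop
vertex -3.459 -1.292 1.557
vertex -3.467 -2.364 1.753
vertex -4.314 -1.695 1.605
endloop
endfacet
facet normal -0.428 0.887 -0.175
outer loop
vertex -3.459 -1.292 1.557
vertex -4.314 -1.695 1.605
vertex -3.506 -1.004 3.13
endloop
endfacet
facet normal -0.427 0.887 -0.176
outer loop
vertex -3.506 -1.004 3.13
vertex -4.314 -1.695 1.605
vertex -4.361 -1.406 3.178
endloop
endfacet
facet normal -0.030 0.181 0.983
outer loop
vertex -3.506 -1.004 3.13
vertex -4.361 -1.406 3.178
vertex -3.513 -2.076 3.327
endloop
endfacet
facet normal 0.029 -0.180 -0.983
outer loop
vertex -4.314 -1.695 1.605
vertex -3.467 -2.364 1.753
vertex -4.53 -2.602 1.765
endloop
endfacet
facet normal -0.973 0.220 -0.069
outer loop
vertex -4.314 -1.695 1.605
vertex -4.53 -2.602 1.765
vertex -4.361 -1.406 3.178
endloop
endfacet
facet normal -0.973 0.220 -0.069
outer loop
vertex -4.361 -1.406 3.178
vertex -4.53 -2.602 1.765
vertex -4.577 -2.313 3.338
endloop
endfacet
facet normal -0.030 0.181 0.983
outer loop
vertex -4.361 -1.406 3.178
vertex -4.577 -2.313 3.338
vertex -3.513 -2.076 3.327
endloop
endfacet
facet normal 0.029 -0.180 -0.983
outer loop
vertex -4.53 -2.602 1.765
vertex -3.467 -2.364 1.753
vertex -3.946 -3.33 1.916
endloop
endfacet
facet normal -0.786 -0.612 0.089
outer loop
vertex -4.53 -2.602 1.765
vertex -3.946 -3.33 1.916
vertex -4.577 -2.313 3.338
endloop
endfacet
facet normal -0.786 -0.612 0.089
outer loop
vertex -4.577 -2.313 3.338
vertex -3.946 -3.33 1.916
vertex -3.993 -3.041 3.489
endloop
endfacet
facet normal -0.030 0.180 0.983
outer loop
vertex -4.577 -2.313 3.338
vertex -3.993 -3.041 3.489
vertex -3.513 -2.076 3.327
endloop
endfacet
facet normal 0.030 -0.181 -0.983
outer loop
vertex -3.946 -3.33 1.916
vertex -3.467 -2.364 1.753
vertex -3.0 -3.331 1.945
endloop
endfacet
facet normal -0.007 -0.984 0.181
outer loop
vertex -3.946 -3.33 1.916
vertex -3.0 -3.331 1.945
vertex -3.993 -3.041 3.489
endloop
endfacet
facet normal -0.007 -0.984 0.181
outer loop
vertex -3.993 -3.041 3.489
vertex -3.0 -3.331 1.945
vertex -3.047 -3.042 3.518
endloop
endfacet
facet normal -0.030 0.180 0.983
outer loop
vertex -3.993 -3.041 3.489
vertex -3.047 -3.042 3.518
vertex -3.513 -2.076 3.327
endloop
endfacet
facet normal 0.029 -0.181 -0.983
outer loop
vertex -3.0 -3.331 1.945
vertex -3.467 -2.364 1.753
vertex -2.406 -2.604 1.829
endloop
endfacet
facet normal 0.778 -0.614 0.136
outer loop
vertex -3.0 -3.331 1.945
vertex -2.406 -2.604 1.829
vertex -3.047 -3.042 3.518
endloop
endfacet
facet normal 0.777 -0.614 0.136
outer loop
vertex -3.047 -3.042 3.518
vertex -2.406 -2.604 1.829
vertex -2.453 -2.316 3.402
endloop
endfacet
facet normal -0.029 0.181 0.983
outer loop
vertex -3.047 -3.042 3.518
vertex -2.453 -2.316 3.402
vertex -3.513 -2.076 3.327
endloop
endfacet
facet normal 0.030 -0.180 -0.983
outer loop
vertex -2.406 -2.604 1.829
vertex -3.467 -2.364 1.753
vertex -2.61 -1.697 1.657
endloop
endfacet
facet normal 0.976 0.217 -0.011
outer loop
vertex -2.406 -2.604 1.829
vertex -2.61 -1.697 1.657
vertex -2.453 -2.316 3.402
endloop
endfacet
facet normal 0.976 0.217 -0.011
outer loop
vertex -2.453 -2.316 3.402
vertex -2.61 -1.697 1.657
vertex -2.657 -1.408 3.23
endloop
endfacet
facet normal -0.029 0.180 0.983
outer loop
vertex -2.453 -2.316 3.402
vertex -2.657 -1.408 3.23
vertex -3.513 -2.076 3.327
endloop
endfacet

endsolid


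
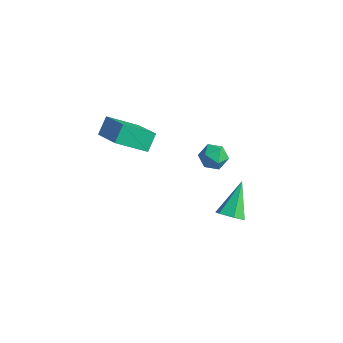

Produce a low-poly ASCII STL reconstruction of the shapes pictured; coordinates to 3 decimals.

solid 
facet normal -0.652 0.699 0.294
outer loop
vertex 0.748 2.657 1.877
vertex 0.161 2.296 1.434
vertex 0.278 2.077 2.215
endloop
endfacet
facet normal -0.155 0.588 0.793
outer loop
vertex 0.748 2.657 1.877
vertex 0.278 2.077 2.215
vertex 1.084 2.089 2.364
endloop
endfacet
facet normal 0.483 0.717 0.503
outer loop
vertex 0.748 2.657 1.877
vertex 1.084 2.089 2.364
vertex 1.466 2.316 1.674
endloop
endfacet
facet normal 0.381 0.908 -0.176
outer loop
vertex 0.748 2.657 1.877
vertex 1.466 2.316 1.674
vertex 0.895 2.444 1.099
endloop
endfacet
facet normal -0.320 0.896 -0.306
outer loop
vertex 0.748 2.657 1.877
vertex 0.895 2.444 1.099
vertex 0.161 2.296 1.434
endloop
endfacet
facet normal -0.179 -0.101 0.979
outer loop
vertex 1.084 2.089 2.364
vertex 0.278 2.077 2.215
vertex 0.705 1.376 2.221
endloop
endfacet
facet normal -0.982 0.079 0.169
outer loop
vertex 0.278 2.077 2.215
vertex 0.161 2.296 1.434
vertex 0.134 1.504 1.646
endloop
endfacet
facet normal -0.446 0.398 -0.802
outer loop
vertex 0.161 2.296 1.434
vertex 0.895 2.444 1.099
vertex 0.516 1.731 0.956
endloop
endfacet
facet normal 0.690 0.415 -0.593
outer loop
vertex 0.895 2.444 1.099
vertex 1.466 2.316 1.674
vertex 1.322 1.743 1.105
endloop
endfacet
facet normal 0.855 0.107 0.508
outer loop
vertex 1.466 2.316 1.674
vertex 1.084 2.089 2.364
vertex 1.439 1.524 1.886
endloop
endfacet
facet normal -0.381 -0.908 0.176
outer loop
vertex 0.852 1.163 1.443
vertex 0.705 1.376 2.221
vertex 0.134 1.504 1.646
endloop
endfacet
facet normal -0.483 -0.717 -0.503
outer loop
vertex 0.852 1.163 1.443
vertex 0.134 1.504 1.646
vertex 0.516 1.731 0.956
endloop
endfacet
facet normal 0.155 -0.588 -0.793
outer loop
vertex 0.852 1.163 1.443
vertex 0.516 1.731 0.956
vertex 1.322 1.743 1.105
endloop
endfacet
facet normal 0.652 -0.699 -0.294
outer loop
vertex 0.852 1.163 1.443
vertex 1.322 1.743 1.105
vertex 1.439 1.524 1.886
endloop
endfacet
facet normal 0.320 -0.896 0.306
outer loop
vertex 0.852 1.163 1.443
vertex 1.439 1.524 1.886
vertex 0.705 1.376 2.221
endloop
endfacet
facet normal -0.690 -0.415 0.593
outer loop
vertex 0.134 1.504 1.646
vertex 0.705 1.376 2.221
vertex 0.278 2.077 2.215
endloop
endfacet
facet normal -0.855 -0.107 -0.508
outer loop
vertex 0.516 1.731 0.956
vertex 0.134 1.504 1.646
vertex 0.161 2.296 1.434
endloop
endfacet
facet normal 0.179 0.101 -0.979
outer loop
vertex 1.322 1.743 1.105
vertex 0.516 1.731 0.956
vertex 0.895 2.444 1.099
endloop
endfacet
facet normal 0.982 -0.079 -0.169
outer loop
vertex 1.439 1.524 1.886
vertex 1.322 1.743 1.105
vertex 1.466 2.316 1.674
endloop
endfacet
facet normal 0.446 -0.398 0.802
outer loop
vertex 0.705 1.376 2.221
vertex 1.439 1.524 1.886
vertex 1.084 2.089 2.364
endloop
endfacet
facet normal 0.254 -0.719 -0.647
outer loop
vertex 1.648 2.6 -3.657
vertex 1.136 2.91 -4.202
vertex 1.905 3.162 -4.18
endloop
endfacet
facet normal 0.791 0.182 0.584
outer loop
vertex 1.648 2.6 -3.657
vertex 1.905 3.162 -4.18
vertex 0.584 4.47 -2.798
endloop
endfacet
facet normal 0.254 -0.719 -0.647
outer loop
vertex 1.905 3.162 -4.18
vertex 1.136 2.91 -4.202
vertex 1.393 3.472 -4.725
endloop
endfacet
facet normal 0.618 0.773 -0.141
outer loop
vertex 1.905 3.162 -4.18
vertex 1.393 3.472 -4.725
vertex 0.584 4.47 -2.798
endloop
endfacet
facet normal 0.254 -0.719 -0.647
outer loop
vertex 1.393 3.472 -4.725
vertex 1.136 2.91 -4.202
vertex 0.624 3.221 -4.748
endloop
endfacet
facet normal -0.250 0.813 -0.526
outer loop
vertex 1.393 3.472 -4.725
vertex 0.624 3.221 -4.748
vertex 0.584 4.47 -2.798
endloop
endfacet
facet normal 0.254 -0.718 -0.648
outer loop
vertex 0.624 3.221 -4.748
vertex 1.136 2.91 -4.202
vertex 0.366 2.658 -4.225
endloop
endfacet
facet normal -0.947 0.261 -0.186
outer loop
vertex 0.624 3.221 -4.748
vertex 0.366 2.658 -4.225
vertex 0.584 4.47 -2.798
endloop
endfacet
facet normal 0.255 -0.719 -0.647
outer loop
vertex 0.366 2.658 -4.225
vertex 1.136 2.91 -4.202
vertex 0.878 2.348 -3.679
endloop
endfacet
facet normal -0.775 -0.331 0.539
outer loop
vertex 0.366 2.658 -4.225
vertex 0.878 2.348 -3.679
vertex 0.584 4.47 -2.798
endloop
endfacet
facet normal 0.254 -0.719 -0.647
outer loop
vertex 0.878 2.348 -3.679
vertex 1.136 2.91 -4.202
vertex 1.648 2.6 -3.657
endloop
endfacet
facet normal 0.095 -0.370 0.924
outer loop
vertex 0.878 2.348 -3.679
vertex 1.648 2.6 -3.657
vertex 0.584 4.47 -2.798
endloop
endfacet
facet normal -0.845 0.267 -0.463
outer loop
vertex -4.591 -0.107 2.83
vertex -3.591 1.19 1.753
vertex -4.411 -0.899 2.045
endloop
endfacet
facet normal -0.510 -0.661 0.550
outer loop
vertex -2.729 -1.43 2.967
vertex -4.591 -0.107 2.83
vertex -4.411 -0.899 2.045
endloop
endfacet
facet normal -0.845 0.267 -0.463
outer loop
vertex -4.411 -0.899 2.045
vertex -3.591 1.19 1.753
vertex -3.41 0.398 0.967
endloop
endfacet
facet normal 0.160 -0.701 -0.695
outer loop
vertex -3.41 0.398 0.967
vertex -2.729 -1.43 2.967
vertex -4.411 -0.899 2.045
endloop
endfacet
facet normal -0.160 0.701 0.695
outer loop
vertex -4.591 -0.107 2.83
vertex -1.909 0.659 2.675
vertex -3.591 1.19 1.753
endloop
endfacet
facet normal -0.511 -0.662 0.549
outer loop
vertex -2.91 -0.638 3.753
vertex -4.591 -0.107 2.83
vertex -2.729 -1.43 2.967
endloop
endfacet
facet normal -0.160 0.701 0.695
outer loop
vertex -2.91 -0.638 3.753
vertex -1.909 0.659 2.675
vertex -4.591 -0.107 2.83
endloop
endfacet
facet normal 0.510 0.662 -0.549
outer loop
vertex -3.591 1.19 1.753
vertex -1.909 0.659 2.675
vertex -3.41 0.398 0.967
endloop
endfacet
facet normal 0.160 -0.701 -0.695
outer loop
vertex -1.729 -0.133 1.89
vertex -2.729 -1.43 2.967
vertex -3.41 0.398 0.967
endloop
endfacet
facet normal 0.511 0.661 -0.550
outer loop
vertex -3.41 0.398 0.967
vertex -1.909 0.659 2.675
vertex -1.729 -0.133 1.89
endloop
endfacet
facet normal 0.845 -0.267 0.463
outer loop
vertex -1.729 -0.133 1.89
vertex -2.91 -0.638 3.753
vertex -2.729 -1.43 2.967
endloop
endfacet
facet normal 0.845 -0.267 0.463
outer loop
vertex -1.909 0.659 2.675
vertex -2.91 -0.638 3.753
vertex -1.729 -0.133 1.89
endloop
endfacet

endsolid


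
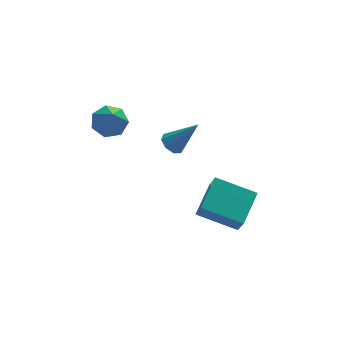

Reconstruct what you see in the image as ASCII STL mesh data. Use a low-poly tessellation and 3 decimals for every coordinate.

solid 
facet normal 0.008 0.529 -0.848
outer loop
vertex -1.436 -0.567 1.93
vertex -1.812 0.072 2.325
vertex -0.99 -0.079 2.239
endloop
endfacet
facet normal 0.720 -0.692 0.054
outer loop
vertex -1.436 -0.567 1.93
vertex -0.99 -0.079 2.239
vertex -1.828 -0.832 3.775
endloop
endfacet
facet normal 0.008 0.529 -0.849
outer loop
vertex -0.99 -0.079 2.239
vertex -1.812 0.072 2.325
vertex -1.163 0.522 2.612
endloop
endfacet
facet normal 0.884 -0.034 0.466
outer loop
vertex -0.99 -0.079 2.239
vertex -1.163 0.522 2.612
vertex -1.828 -0.832 3.775
endloop
endfacet
facet normal 0.009 0.529 -0.849
outer loop
vertex -1.163 0.522 2.612
vertex -1.812 0.072 2.325
vertex -1.825 0.785 2.769
endloop
endfacet
facet normal 0.380 0.488 0.786
outer loop
vertex -1.163 0.522 2.612
vertex -1.825 0.785 2.769
vertex -1.828 -0.832 3.775
endloop
endfacet
facet normal 0.010 0.529 -0.849
outer loop
vertex -1.825 0.785 2.769
vertex -1.812 0.072 2.325
vertex -2.477 0.512 2.591
endloop
endfacet
facet normal -0.413 0.482 0.773
outer loop
vertex -1.825 0.785 2.769
vertex -2.477 0.512 2.591
vertex -1.828 -0.832 3.775
endloop
endfacet
facet normal 0.010 0.528 -0.849
outer loop
vertex -2.477 0.512 2.591
vertex -1.812 0.072 2.325
vertex -2.628 -0.093 2.213
endloop
endfacet
facet normal -0.898 -0.049 0.437
outer loop
vertex -2.477 0.512 2.591
vertex -2.628 -0.093 2.213
vertex -1.828 -0.832 3.775
endloop
endfacet
facet normal 0.009 0.530 -0.848
outer loop
vertex -2.628 -0.093 2.213
vertex -1.812 0.072 2.325
vertex -2.165 -0.573 1.918
endloop
endfacet
facet normal -0.710 -0.704 0.031
outer loop
vertex -2.628 -0.093 2.213
vertex -2.165 -0.573 1.918
vertex -1.828 -0.832 3.775
endloop
endfacet
facet normal 0.010 0.530 -0.848
outer loop
vertex -2.165 -0.573 1.918
vertex -1.812 0.072 2.325
vertex -1.436 -0.567 1.93
endloop
endfacet
facet normal 0.010 -0.990 -0.140
outer loop
vertex -2.165 -0.573 1.918
vertex -1.436 -0.567 1.93
vertex -1.828 -0.832 3.775
endloop
endfacet
facet normal -0.603 0.144 -0.784
outer loop
vertex 1.291 0.144 0.144
vertex 0.891 -0.269 0.376
vertex 0.968 0.344 0.429
endloop
endfacet
facet normal 0.579 0.811 0.087
outer loop
vertex 1.291 0.144 0.144
vertex 0.968 0.344 0.429
vertex 1.989 -0.531 1.804
endloop
endfacet
facet normal -0.603 0.144 -0.784
outer loop
vertex 0.968 0.344 0.429
vertex 0.891 -0.269 0.376
vertex 0.6 0.185 0.683
endloop
endfacet
facet normal 0.004 0.845 0.535
outer loop
vertex 0.968 0.344 0.429
vertex 0.6 0.185 0.683
vertex 1.989 -0.531 1.804
endloop
endfacet
facet normal -0.604 0.143 -0.784
outer loop
vertex 0.6 0.185 0.683
vertex 0.891 -0.269 0.376
vertex 0.402 -0.24 0.758
endloop
endfacet
facet normal -0.467 0.360 0.808
outer loop
vertex 0.6 0.185 0.683
vertex 0.402 -0.24 0.758
vertex 1.989 -0.531 1.804
endloop
endfacet
facet normal -0.604 0.143 -0.784
outer loop
vertex 0.402 -0.24 0.758
vertex 0.891 -0.269 0.376
vertex 0.491 -0.682 0.609
endloop
endfacet
facet normal -0.558 -0.364 0.746
outer loop
vertex 0.402 -0.24 0.758
vertex 0.491 -0.682 0.609
vertex 1.989 -0.531 1.804
endloop
endfacet
facet normal -0.604 0.143 -0.784
outer loop
vertex 0.491 -0.682 0.609
vertex 0.891 -0.269 0.376
vertex 0.813 -0.882 0.324
endloop
endfacet
facet normal -0.217 -0.897 0.385
outer loop
vertex 0.491 -0.682 0.609
vertex 0.813 -0.882 0.324
vertex 1.989 -0.531 1.804
endloop
endfacet
facet normal -0.603 0.143 -0.784
outer loop
vertex 0.813 -0.882 0.324
vertex 0.891 -0.269 0.376
vertex 1.181 -0.723 0.07
endloop
endfacet
facet normal 0.358 -0.931 -0.064
outer loop
vertex 0.813 -0.882 0.324
vertex 1.181 -0.723 0.07
vertex 1.989 -0.531 1.804
endloop
endfacet
facet normal -0.604 0.143 -0.784
outer loop
vertex 1.181 -0.723 0.07
vertex 0.891 -0.269 0.376
vertex 1.379 -0.298 -0.005
endloop
endfacet
facet normal 0.829 -0.446 -0.337
outer loop
vertex 1.181 -0.723 0.07
vertex 1.379 -0.298 -0.005
vertex 1.989 -0.531 1.804
endloop
endfacet
facet normal -0.604 0.144 -0.784
outer loop
vertex 1.379 -0.298 -0.005
vertex 0.891 -0.269 0.376
vertex 1.291 0.144 0.144
endloop
endfacet
facet normal 0.921 0.276 -0.275
outer loop
vertex 1.379 -0.298 -0.005
vertex 1.291 0.144 0.144
vertex 1.989 -0.531 1.804
endloop
endfacet
facet normal -0.834 0.473 0.285
outer loop
vertex 1.499 -3.139 -1.499
vertex 2.437 -1.895 -0.819
vertex 1.467 -2.335 -2.928
endloop
endfacet
facet normal -0.552 -0.732 -0.400
outer loop
vertex 3.143 -3.285 -3.501
vertex 1.499 -3.139 -1.499
vertex 1.467 -2.335 -2.928
endloop
endfacet
facet normal -0.834 0.473 0.285
outer loop
vertex 1.467 -2.335 -2.928
vertex 2.437 -1.895 -0.819
vertex 2.405 -1.09 -2.248
endloop
endfacet
facet normal -0.020 0.491 -0.871
outer loop
vertex 2.405 -1.09 -2.248
vertex 3.143 -3.285 -3.501
vertex 1.467 -2.335 -2.928
endloop
endfacet
facet normal 0.020 -0.491 0.871
outer loop
vertex 1.499 -3.139 -1.499
vertex 4.113 -2.845 -1.392
vertex 2.437 -1.895 -0.819
endloop
endfacet
facet normal -0.552 -0.732 -0.400
outer loop
vertex 3.175 -4.09 -2.072
vertex 1.499 -3.139 -1.499
vertex 3.143 -3.285 -3.501
endloop
endfacet
facet normal 0.020 -0.491 0.871
outer loop
vertex 3.175 -4.09 -2.072
vertex 4.113 -2.845 -1.392
vertex 1.499 -3.139 -1.499
endloop
endfacet
facet normal 0.552 0.732 0.400
outer loop
vertex 2.437 -1.895 -0.819
vertex 4.113 -2.845 -1.392
vertex 2.405 -1.09 -2.248
endloop
endfacet
facet normal -0.019 0.491 -0.871
outer loop
vertex 4.081 -2.041 -2.821
vertex 3.143 -3.285 -3.501
vertex 2.405 -1.09 -2.248
endloop
endfacet
facet normal 0.552 0.732 0.399
outer loop
vertex 2.405 -1.09 -2.248
vertex 4.113 -2.845 -1.392
vertex 4.081 -2.041 -2.821
endloop
endfacet
facet normal 0.834 -0.473 -0.285
outer loop
vertex 4.081 -2.041 -2.821
vertex 3.175 -4.09 -2.072
vertex 3.143 -3.285 -3.501
endloop
endfacet
facet normal 0.834 -0.473 -0.285
outer loop
vertex 4.113 -2.845 -1.392
vertex 3.175 -4.09 -2.072
vertex 4.081 -2.041 -2.821
endloop
endfacet

endsolid


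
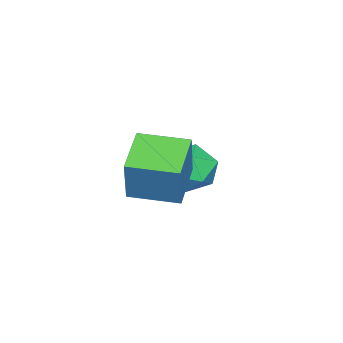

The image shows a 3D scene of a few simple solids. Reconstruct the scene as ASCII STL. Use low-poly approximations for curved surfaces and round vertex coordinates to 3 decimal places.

solid 
facet normal -0.916 -0.198 0.349
outer loop
vertex 0.881 1.735 3.098
vertex 0.433 3.619 2.991
vertex 0.206 1.464 1.171
endloop
endfacet
facet normal 0.231 -0.971 0.056
outer loop
vertex 1.947 1.841 0.509
vertex 0.881 1.735 3.098
vertex 0.206 1.464 1.171
endloop
endfacet
facet normal -0.916 -0.198 0.349
outer loop
vertex 0.206 1.464 1.171
vertex 0.433 3.619 2.991
vertex -0.242 3.349 1.064
endloop
endfacet
facet normal -0.327 -0.131 -0.936
outer loop
vertex -0.242 3.349 1.064
vertex 1.947 1.841 0.509
vertex 0.206 1.464 1.171
endloop
endfacet
facet normal 0.327 0.131 0.936
outer loop
vertex 0.881 1.735 3.098
vertex 2.174 3.996 2.329
vertex 0.433 3.619 2.991
endloop
endfacet
facet normal 0.231 -0.971 0.055
outer loop
vertex 2.622 2.111 2.436
vertex 0.881 1.735 3.098
vertex 1.947 1.841 0.509
endloop
endfacet
facet normal 0.328 0.131 0.936
outer loop
vertex 2.622 2.111 2.436
vertex 2.174 3.996 2.329
vertex 0.881 1.735 3.098
endloop
endfacet
facet normal -0.231 0.971 -0.055
outer loop
vertex 0.433 3.619 2.991
vertex 2.174 3.996 2.329
vertex -0.242 3.349 1.064
endloop
endfacet
facet normal -0.328 -0.131 -0.936
outer loop
vertex 1.499 3.725 0.402
vertex 1.947 1.841 0.509
vertex -0.242 3.349 1.064
endloop
endfacet
facet normal -0.231 0.971 -0.056
outer loop
vertex -0.242 3.349 1.064
vertex 2.174 3.996 2.329
vertex 1.499 3.725 0.402
endloop
endfacet
facet normal 0.916 0.198 -0.349
outer loop
vertex 1.499 3.725 0.402
vertex 2.622 2.111 2.436
vertex 1.947 1.841 0.509
endloop
endfacet
facet normal 0.916 0.198 -0.349
outer loop
vertex 2.174 3.996 2.329
vertex 2.622 2.111 2.436
vertex 1.499 3.725 0.402
endloop
endfacet
facet normal -0.623 0.765 -0.163
outer loop
vertex -2.452 3.15 -0.936
vertex -3.294 2.598 -0.305
vertex -2.533 3.333 0.235
endloop
endfacet
facet normal 0.055 0.987 -0.150
outer loop
vertex -2.452 3.15 -0.936
vertex -2.533 3.333 0.235
vertex -1.467 3.196 -0.273
endloop
endfacet
facet normal 0.412 0.633 -0.656
outer loop
vertex -2.452 3.15 -0.936
vertex -1.467 3.196 -0.273
vertex -1.57 2.377 -1.128
endloop
endfacet
facet normal -0.046 0.191 -0.981
outer loop
vertex -2.452 3.15 -0.936
vertex -1.57 2.377 -1.128
vertex -2.699 2.007 -1.147
endloop
endfacet
facet normal -0.685 0.273 -0.676
outer loop
vertex -2.452 3.15 -0.936
vertex -2.699 2.007 -1.147
vertex -3.294 2.598 -0.305
endloop
endfacet
facet normal 0.334 0.810 0.482
outer loop
vertex -1.467 3.196 -0.273
vertex -2.533 3.333 0.235
vertex -1.701 2.673 0.767
endloop
endfacet
facet normal -0.763 0.451 0.463
outer loop
vertex -2.533 3.333 0.235
vertex -3.294 2.598 -0.305
vertex -2.83 2.303 0.748
endloop
endfacet
facet normal -0.863 -0.345 -0.368
outer loop
vertex -3.294 2.598 -0.305
vertex -2.699 2.007 -1.147
vertex -2.933 1.484 -0.107
endloop
endfacet
facet normal 0.171 -0.478 -0.861
outer loop
vertex -2.699 2.007 -1.147
vertex -1.57 2.377 -1.128
vertex -1.867 1.347 -0.615
endloop
endfacet
facet normal 0.912 0.236 -0.336
outer loop
vertex -1.57 2.377 -1.128
vertex -1.467 3.196 -0.273
vertex -1.106 2.082 -0.075
endloop
endfacet
facet normal 0.046 -0.191 0.981
outer loop
vertex -1.948 1.53 0.556
vertex -1.701 2.673 0.767
vertex -2.83 2.303 0.748
endloop
endfacet
facet normal -0.412 -0.633 0.656
outer loop
vertex -1.948 1.53 0.556
vertex -2.83 2.303 0.748
vertex -2.933 1.484 -0.107
endloop
endfacet
facet normal -0.055 -0.987 0.150
outer loop
vertex -1.948 1.53 0.556
vertex -2.933 1.484 -0.107
vertex -1.867 1.347 -0.615
endloop
endfacet
facet normal 0.623 -0.765 0.163
outer loop
vertex -1.948 1.53 0.556
vertex -1.867 1.347 -0.615
vertex -1.106 2.082 -0.075
endloop
endfacet
facet normal 0.685 -0.273 0.676
outer loop
vertex -1.948 1.53 0.556
vertex -1.106 2.082 -0.075
vertex -1.701 2.673 0.767
endloop
endfacet
facet normal -0.171 0.478 0.861
outer loop
vertex -2.83 2.303 0.748
vertex -1.701 2.673 0.767
vertex -2.533 3.333 0.235
endloop
endfacet
facet normal -0.912 -0.236 0.336
outer loop
vertex -2.933 1.484 -0.107
vertex -2.83 2.303 0.748
vertex -3.294 2.598 -0.305
endloop
endfacet
facet normal -0.334 -0.810 -0.482
outer loop
vertex -1.867 1.347 -0.615
vertex -2.933 1.484 -0.107
vertex -2.699 2.007 -1.147
endloop
endfacet
facet normal 0.763 -0.451 -0.463
outer loop
vertex -1.106 2.082 -0.075
vertex -1.867 1.347 -0.615
vertex -1.57 2.377 -1.128
endloop
endfacet
facet normal 0.863 0.345 0.368
outer loop
vertex -1.701 2.673 0.767
vertex -1.106 2.082 -0.075
vertex -1.467 3.196 -0.273
endloop
endfacet

endsolid


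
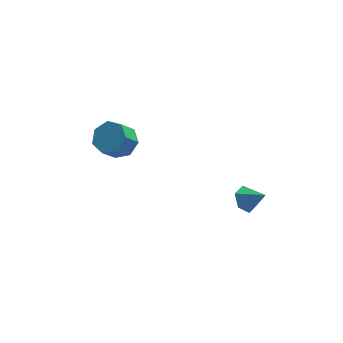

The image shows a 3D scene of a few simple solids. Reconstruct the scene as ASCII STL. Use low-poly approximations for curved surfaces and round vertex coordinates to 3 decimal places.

solid 
facet normal 0.481 0.421 -0.769
outer loop
vertex -2.539 4.092 -2.285
vertex -3.256 3.649 -2.976
vertex -3.302 4.616 -2.476
endloop
endfacet
facet normal 0.342 0.718 0.606
outer loop
vertex -2.539 4.092 -2.285
vertex -3.302 4.616 -2.476
vertex -3.246 3.474 -1.154
endloop
endfacet
facet normal 0.342 0.718 0.606
outer loop
vertex -3.246 3.474 -1.154
vertex -3.302 4.616 -2.476
vertex -4.009 3.999 -1.345
endloop
endfacet
facet normal -0.481 -0.419 0.770
outer loop
vertex -3.246 3.474 -1.154
vertex -4.009 3.999 -1.345
vertex -3.964 3.031 -1.844
endloop
endfacet
facet normal 0.481 0.421 -0.769
outer loop
vertex -3.302 4.616 -2.476
vertex -3.256 3.649 -2.976
vertex -4.031 4.412 -3.043
endloop
endfacet
facet normal -0.418 0.882 0.220
outer loop
vertex -3.302 4.616 -2.476
vertex -4.031 4.412 -3.043
vertex -4.009 3.999 -1.345
endloop
endfacet
facet normal -0.418 0.882 0.220
outer loop
vertex -4.009 3.999 -1.345
vertex -4.031 4.412 -3.043
vertex -4.738 3.795 -1.912
endloop
endfacet
facet normal -0.481 -0.419 0.770
outer loop
vertex -4.009 3.999 -1.345
vertex -4.738 3.795 -1.912
vertex -3.964 3.031 -1.844
endloop
endfacet
facet normal 0.480 0.420 -0.770
outer loop
vertex -4.031 4.412 -3.043
vertex -3.256 3.649 -2.976
vertex -4.177 3.633 -3.559
endloop
endfacet
facet normal -0.863 0.381 -0.331
outer loop
vertex -4.031 4.412 -3.043
vertex -4.177 3.633 -3.559
vertex -4.738 3.795 -1.912
endloop
endfacet
facet normal -0.863 0.381 -0.331
outer loop
vertex -4.738 3.795 -1.912
vertex -4.177 3.633 -3.559
vertex -4.884 3.016 -2.428
endloop
endfacet
facet normal -0.482 -0.419 0.769
outer loop
vertex -4.738 3.795 -1.912
vertex -4.884 3.016 -2.428
vertex -3.964 3.031 -1.844
endloop
endfacet
facet normal 0.480 0.420 -0.770
outer loop
vertex -4.177 3.633 -3.559
vertex -3.256 3.649 -2.976
vertex -3.629 2.866 -3.636
endloop
endfacet
facet normal -0.658 -0.407 -0.633
outer loop
vertex -4.177 3.633 -3.559
vertex -3.629 2.866 -3.636
vertex -4.884 3.016 -2.428
endloop
endfacet
facet normal -0.658 -0.406 -0.634
outer loop
vertex -4.884 3.016 -2.428
vertex -3.629 2.866 -3.636
vertex -4.336 2.248 -2.505
endloop
endfacet
facet normal -0.481 -0.421 0.769
outer loop
vertex -4.884 3.016 -2.428
vertex -4.336 2.248 -2.505
vertex -3.964 3.031 -1.844
endloop
endfacet
facet normal 0.481 0.419 -0.770
outer loop
vertex -3.629 2.866 -3.636
vertex -3.256 3.649 -2.976
vertex -2.801 2.688 -3.215
endloop
endfacet
facet normal 0.042 -0.888 -0.459
outer loop
vertex -3.629 2.866 -3.636
vertex -2.801 2.688 -3.215
vertex -4.336 2.248 -2.505
endloop
endfacet
facet normal 0.042 -0.888 -0.459
outer loop
vertex -4.336 2.248 -2.505
vertex -2.801 2.688 -3.215
vertex -3.508 2.07 -2.084
endloop
endfacet
facet normal -0.481 -0.420 0.769
outer loop
vertex -4.336 2.248 -2.505
vertex -3.508 2.07 -2.084
vertex -3.964 3.031 -1.844
endloop
endfacet
facet normal 0.482 0.419 -0.769
outer loop
vertex -2.801 2.688 -3.215
vertex -3.256 3.649 -2.976
vertex -2.316 3.233 -2.614
endloop
endfacet
facet normal 0.711 -0.701 0.062
outer loop
vertex -2.801 2.688 -3.215
vertex -2.316 3.233 -2.614
vertex -3.508 2.07 -2.084
endloop
endfacet
facet normal 0.711 -0.700 0.062
outer loop
vertex -3.508 2.07 -2.084
vertex -2.316 3.233 -2.614
vertex -3.023 2.616 -1.483
endloop
endfacet
facet normal -0.481 -0.420 0.770
outer loop
vertex -3.508 2.07 -2.084
vertex -3.023 2.616 -1.483
vertex -3.964 3.031 -1.844
endloop
endfacet
facet normal 0.482 0.420 -0.769
outer loop
vertex -2.316 3.233 -2.614
vertex -3.256 3.649 -2.976
vertex -2.539 4.092 -2.285
endloop
endfacet
facet normal 0.844 0.014 0.536
outer loop
vertex -2.316 3.233 -2.614
vertex -2.539 4.092 -2.285
vertex -3.023 2.616 -1.483
endloop
endfacet
facet normal 0.844 0.014 0.536
outer loop
vertex -3.023 2.616 -1.483
vertex -2.539 4.092 -2.285
vertex -3.246 3.474 -1.154
endloop
endfacet
facet normal -0.481 -0.420 0.770
outer loop
vertex -3.023 2.616 -1.483
vertex -3.246 3.474 -1.154
vertex -3.964 3.031 -1.844
endloop
endfacet
facet normal -0.664 0.373 -0.648
outer loop
vertex 3.751 -1.72 -2.073
vertex 3.286 -2.428 -2.004
vertex 3.143 -1.773 -1.481
endloop
endfacet
facet normal 0.494 0.659 0.567
outer loop
vertex 3.751 -1.72 -2.073
vertex 3.143 -1.773 -1.481
vertex 4.254 -2.972 -1.056
endloop
endfacet
facet normal -0.663 0.373 -0.649
outer loop
vertex 3.143 -1.773 -1.481
vertex 3.286 -2.428 -2.004
vertex 2.678 -2.48 -1.412
endloop
endfacet
facet normal -0.157 0.198 0.968
outer loop
vertex 3.143 -1.773 -1.481
vertex 2.678 -2.48 -1.412
vertex 4.254 -2.972 -1.056
endloop
endfacet
facet normal -0.664 0.373 -0.649
outer loop
vertex 2.678 -2.48 -1.412
vertex 3.286 -2.428 -2.004
vertex 2.82 -3.136 -1.934
endloop
endfacet
facet normal -0.353 -0.628 0.693
outer loop
vertex 2.678 -2.48 -1.412
vertex 2.82 -3.136 -1.934
vertex 4.254 -2.972 -1.056
endloop
endfacet
facet normal -0.664 0.373 -0.648
outer loop
vertex 2.82 -3.136 -1.934
vertex 3.286 -2.428 -2.004
vertex 3.428 -3.083 -2.526
endloop
endfacet
facet normal 0.103 -0.995 0.017
outer loop
vertex 2.82 -3.136 -1.934
vertex 3.428 -3.083 -2.526
vertex 4.254 -2.972 -1.056
endloop
endfacet
facet normal -0.663 0.374 -0.649
outer loop
vertex 3.428 -3.083 -2.526
vertex 3.286 -2.428 -2.004
vertex 3.894 -2.376 -2.595
endloop
endfacet
facet normal 0.754 -0.534 -0.383
outer loop
vertex 3.428 -3.083 -2.526
vertex 3.894 -2.376 -2.595
vertex 4.254 -2.972 -1.056
endloop
endfacet
facet normal -0.663 0.372 -0.649
outer loop
vertex 3.894 -2.376 -2.595
vertex 3.286 -2.428 -2.004
vertex 3.751 -1.72 -2.073
endloop
endfacet
facet normal 0.950 0.293 -0.109
outer loop
vertex 3.894 -2.376 -2.595
vertex 3.751 -1.72 -2.073
vertex 4.254 -2.972 -1.056
endloop
endfacet

endsolid


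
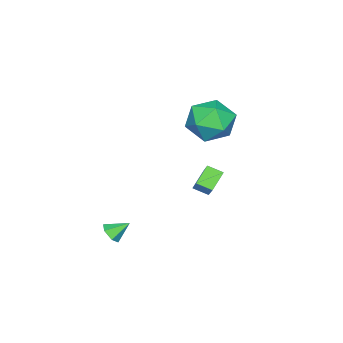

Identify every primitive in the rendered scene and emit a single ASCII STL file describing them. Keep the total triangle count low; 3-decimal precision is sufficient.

solid 
facet normal -0.588 -0.439 -0.680
outer loop
vertex -2.695 0.902 -1.375
vertex -3.558 0.983 -0.681
vertex -2.878 1.628 -1.686
endloop
endfacet
facet normal 0.777 -0.072 -0.626
outer loop
vertex -1.902 2.357 -0.559
vertex -2.695 0.902 -1.375
vertex -2.878 1.628 -1.686
endloop
endfacet
facet normal -0.588 -0.439 -0.679
outer loop
vertex -2.878 1.628 -1.686
vertex -3.558 0.983 -0.681
vertex -3.74 1.708 -0.992
endloop
endfacet
facet normal -0.226 0.895 -0.384
outer loop
vertex -3.74 1.708 -0.992
vertex -1.902 2.357 -0.559
vertex -2.878 1.628 -1.686
endloop
endfacet
facet normal 0.225 -0.895 0.384
outer loop
vertex -2.695 0.902 -1.375
vertex -2.582 1.712 0.446
vertex -3.558 0.983 -0.681
endloop
endfacet
facet normal 0.777 -0.073 -0.625
outer loop
vertex -1.72 1.632 -0.248
vertex -2.695 0.902 -1.375
vertex -1.902 2.357 -0.559
endloop
endfacet
facet normal 0.226 -0.895 0.384
outer loop
vertex -1.72 1.632 -0.248
vertex -2.582 1.712 0.446
vertex -2.695 0.902 -1.375
endloop
endfacet
facet normal -0.777 0.073 0.625
outer loop
vertex -3.558 0.983 -0.681
vertex -2.582 1.712 0.446
vertex -3.74 1.708 -0.992
endloop
endfacet
facet normal -0.225 0.895 -0.385
outer loop
vertex -2.765 2.438 0.135
vertex -1.902 2.357 -0.559
vertex -3.74 1.708 -0.992
endloop
endfacet
facet normal -0.777 0.072 0.625
outer loop
vertex -3.74 1.708 -0.992
vertex -2.582 1.712 0.446
vertex -2.765 2.438 0.135
endloop
endfacet
facet normal 0.588 0.439 0.680
outer loop
vertex -2.765 2.438 0.135
vertex -1.72 1.632 -0.248
vertex -1.902 2.357 -0.559
endloop
endfacet
facet normal 0.588 0.439 0.679
outer loop
vertex -2.582 1.712 0.446
vertex -1.72 1.632 -0.248
vertex -2.765 2.438 0.135
endloop
endfacet
facet normal 0.472 -0.653 -0.592
outer loop
vertex 3.477 0.479 -1.186
vertex 3.018 0.141 -1.179
vertex 3.07 0.542 -1.58
endloop
endfacet
facet normal 0.256 0.960 -0.111
outer loop
vertex 3.477 0.479 -1.186
vertex 3.07 0.542 -1.58
vertex 2.542 0.799 -0.581
endloop
endfacet
facet normal 0.472 -0.653 -0.592
outer loop
vertex 3.07 0.542 -1.58
vertex 3.018 0.141 -1.179
vertex 2.611 0.204 -1.573
endloop
endfacet
facet normal -0.530 0.710 -0.463
outer loop
vertex 3.07 0.542 -1.58
vertex 2.611 0.204 -1.573
vertex 2.542 0.799 -0.581
endloop
endfacet
facet normal 0.473 -0.651 -0.593
outer loop
vertex 2.611 0.204 -1.573
vertex 3.018 0.141 -1.179
vertex 2.559 -0.198 -1.173
endloop
endfacet
facet normal -0.995 0.037 -0.092
outer loop
vertex 2.611 0.204 -1.573
vertex 2.559 -0.198 -1.173
vertex 2.542 0.799 -0.581
endloop
endfacet
facet normal 0.473 -0.651 -0.593
outer loop
vertex 2.559 -0.198 -1.173
vertex 3.018 0.141 -1.179
vertex 2.966 -0.261 -0.779
endloop
endfacet
facet normal -0.672 -0.387 0.632
outer loop
vertex 2.559 -0.198 -1.173
vertex 2.966 -0.261 -0.779
vertex 2.542 0.799 -0.581
endloop
endfacet
facet normal 0.472 -0.652 -0.594
outer loop
vertex 2.966 -0.261 -0.779
vertex 3.018 0.141 -1.179
vertex 3.425 0.077 -0.785
endloop
endfacet
facet normal 0.114 -0.138 0.984
outer loop
vertex 2.966 -0.261 -0.779
vertex 3.425 0.077 -0.785
vertex 2.542 0.799 -0.581
endloop
endfacet
facet normal 0.472 -0.653 -0.593
outer loop
vertex 3.425 0.077 -0.785
vertex 3.018 0.141 -1.179
vertex 3.477 0.479 -1.186
endloop
endfacet
facet normal 0.580 0.536 0.613
outer loop
vertex 3.425 0.077 -0.785
vertex 3.477 0.479 -1.186
vertex 2.542 0.799 -0.581
endloop
endfacet
facet normal -0.085 -0.193 0.977
outer loop
vertex -1.434 2.735 5.057
vertex -2.517 2.186 4.854
vertex -1.477 1.529 4.815
endloop
endfacet
facet normal 0.600 -0.178 0.780
outer loop
vertex -1.434 2.735 5.057
vertex -1.477 1.529 4.815
vertex -0.604 2.229 4.303
endloop
endfacet
facet normal 0.734 0.464 0.497
outer loop
vertex -1.434 2.735 5.057
vertex -0.604 2.229 4.303
vertex -1.105 3.319 4.026
endloop
endfacet
facet normal 0.130 0.844 0.520
outer loop
vertex -1.434 2.735 5.057
vertex -1.105 3.319 4.026
vertex -2.286 3.292 4.366
endloop
endfacet
facet normal -0.375 0.439 0.816
outer loop
vertex -1.434 2.735 5.057
vertex -2.286 3.292 4.366
vertex -2.517 2.186 4.854
endloop
endfacet
facet normal 0.694 -0.668 0.269
outer loop
vertex -0.604 2.229 4.303
vertex -1.477 1.529 4.815
vertex -1.174 1.368 3.634
endloop
endfacet
facet normal -0.416 -0.693 0.589
outer loop
vertex -1.477 1.529 4.815
vertex -2.517 2.186 4.854
vertex -2.355 1.341 3.974
endloop
endfacet
facet normal -0.885 0.330 0.329
outer loop
vertex -2.517 2.186 4.854
vertex -2.286 3.292 4.366
vertex -2.856 2.431 3.697
endloop
endfacet
facet normal -0.066 0.986 -0.151
outer loop
vertex -2.286 3.292 4.366
vertex -1.105 3.319 4.026
vertex -1.983 3.131 3.185
endloop
endfacet
facet normal 0.910 0.370 -0.188
outer loop
vertex -1.105 3.319 4.026
vertex -0.604 2.229 4.303
vertex -0.943 2.474 3.146
endloop
endfacet
facet normal -0.130 -0.844 -0.520
outer loop
vertex -2.026 1.925 2.943
vertex -1.174 1.368 3.634
vertex -2.355 1.341 3.974
endloop
endfacet
facet normal -0.734 -0.464 -0.497
outer loop
vertex -2.026 1.925 2.943
vertex -2.355 1.341 3.974
vertex -2.856 2.431 3.697
endloop
endfacet
facet normal -0.600 0.178 -0.780
outer loop
vertex -2.026 1.925 2.943
vertex -2.856 2.431 3.697
vertex -1.983 3.131 3.185
endloop
endfacet
facet normal 0.085 0.193 -0.977
outer loop
vertex -2.026 1.925 2.943
vertex -1.983 3.131 3.185
vertex -0.943 2.474 3.146
endloop
endfacet
facet normal 0.375 -0.439 -0.816
outer loop
vertex -2.026 1.925 2.943
vertex -0.943 2.474 3.146
vertex -1.174 1.368 3.634
endloop
endfacet
facet normal 0.066 -0.986 0.151
outer loop
vertex -2.355 1.341 3.974
vertex -1.174 1.368 3.634
vertex -1.477 1.529 4.815
endloop
endfacet
facet normal -0.910 -0.370 0.188
outer loop
vertex -2.856 2.431 3.697
vertex -2.355 1.341 3.974
vertex -2.517 2.186 4.854
endloop
endfacet
facet normal -0.694 0.668 -0.269
outer loop
vertex -1.983 3.131 3.185
vertex -2.856 2.431 3.697
vertex -2.286 3.292 4.366
endloop
endfacet
facet normal 0.416 0.693 -0.589
outer loop
vertex -0.943 2.474 3.146
vertex -1.983 3.131 3.185
vertex -1.105 3.319 4.026
endloop
endfacet
facet normal 0.885 -0.330 -0.329
outer loop
vertex -1.174 1.368 3.634
vertex -0.943 2.474 3.146
vertex -0.604 2.229 4.303
endloop
endfacet

endsolid


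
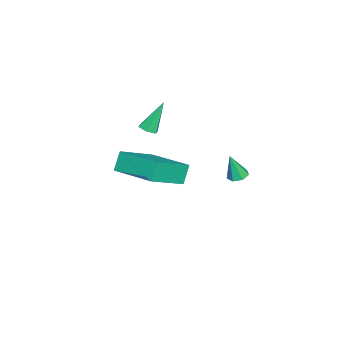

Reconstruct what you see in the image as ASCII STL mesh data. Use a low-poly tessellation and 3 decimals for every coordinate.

solid 
facet normal -0.114 0.258 -0.959
outer loop
vertex -2.493 1.405 -1.148
vertex -2.908 1.077 -1.187
vertex -2.903 1.589 -1.05
endloop
endfacet
facet normal 0.452 0.745 0.490
outer loop
vertex -2.493 1.405 -1.148
vertex -2.903 1.589 -1.05
vertex -2.752 0.723 0.127
endloop
endfacet
facet normal -0.114 0.258 -0.959
outer loop
vertex -2.903 1.589 -1.05
vertex -2.908 1.077 -1.187
vertex -3.316 1.388 -1.055
endloop
endfacet
facet normal -0.361 0.728 0.582
outer loop
vertex -2.903 1.589 -1.05
vertex -3.316 1.388 -1.055
vertex -2.752 0.723 0.127
endloop
endfacet
facet normal -0.113 0.259 -0.959
outer loop
vertex -3.316 1.388 -1.055
vertex -2.908 1.077 -1.187
vertex -3.422 0.953 -1.16
endloop
endfacet
facet normal -0.875 0.099 0.473
outer loop
vertex -3.316 1.388 -1.055
vertex -3.422 0.953 -1.16
vertex -2.752 0.723 0.127
endloop
endfacet
facet normal -0.113 0.258 -0.960
outer loop
vertex -3.422 0.953 -1.16
vertex -2.908 1.077 -1.187
vertex -3.141 0.611 -1.285
endloop
endfacet
facet normal -0.703 -0.667 0.247
outer loop
vertex -3.422 0.953 -1.16
vertex -3.141 0.611 -1.285
vertex -2.752 0.723 0.127
endloop
endfacet
facet normal -0.115 0.259 -0.959
outer loop
vertex -3.141 0.611 -1.285
vertex -2.908 1.077 -1.187
vertex -2.684 0.621 -1.337
endloop
endfacet
facet normal 0.030 -0.997 0.071
outer loop
vertex -3.141 0.611 -1.285
vertex -2.684 0.621 -1.337
vertex -2.752 0.723 0.127
endloop
endfacet
facet normal -0.115 0.259 -0.959
outer loop
vertex -2.684 0.621 -1.337
vertex -2.908 1.077 -1.187
vertex -2.396 0.974 -1.276
endloop
endfacet
facet normal 0.766 -0.638 0.080
outer loop
vertex -2.684 0.621 -1.337
vertex -2.396 0.974 -1.276
vertex -2.752 0.723 0.127
endloop
endfacet
facet normal -0.115 0.259 -0.959
outer loop
vertex -2.396 0.974 -1.276
vertex -2.908 1.077 -1.187
vertex -2.493 1.405 -1.148
endloop
endfacet
facet normal 0.954 0.136 0.266
outer loop
vertex -2.396 0.974 -1.276
vertex -2.493 1.405 -1.148
vertex -2.752 0.723 0.127
endloop
endfacet
facet normal 0.332 -0.334 -0.882
outer loop
vertex -2.228 -3.369 1.676
vertex -2.467 -2.996 1.445
vertex -1.995 -2.934 1.599
endloop
endfacet
facet normal 0.714 -0.268 0.647
outer loop
vertex -2.228 -3.369 1.676
vertex -1.995 -2.934 1.599
vertex -3.033 -2.424 2.955
endloop
endfacet
facet normal 0.332 -0.333 -0.883
outer loop
vertex -1.995 -2.934 1.599
vertex -2.467 -2.996 1.445
vertex -2.234 -2.56 1.368
endloop
endfacet
facet normal 0.708 0.639 0.302
outer loop
vertex -1.995 -2.934 1.599
vertex -2.234 -2.56 1.368
vertex -3.033 -2.424 2.955
endloop
endfacet
facet normal 0.332 -0.333 -0.883
outer loop
vertex -2.234 -2.56 1.368
vertex -2.467 -2.996 1.445
vertex -2.706 -2.622 1.214
endloop
endfacet
facet normal -0.088 0.988 -0.129
outer loop
vertex -2.234 -2.56 1.368
vertex -2.706 -2.622 1.214
vertex -3.033 -2.424 2.955
endloop
endfacet
facet normal 0.329 -0.335 -0.883
outer loop
vertex -2.706 -2.622 1.214
vertex -2.467 -2.996 1.445
vertex -2.939 -3.057 1.292
endloop
endfacet
facet normal -0.877 0.431 -0.214
outer loop
vertex -2.706 -2.622 1.214
vertex -2.939 -3.057 1.292
vertex -3.033 -2.424 2.955
endloop
endfacet
facet normal 0.329 -0.335 -0.883
outer loop
vertex -2.939 -3.057 1.292
vertex -2.467 -2.996 1.445
vertex -2.7 -3.431 1.523
endloop
endfacet
facet normal -0.870 -0.475 0.132
outer loop
vertex -2.939 -3.057 1.292
vertex -2.7 -3.431 1.523
vertex -3.033 -2.424 2.955
endloop
endfacet
facet normal 0.330 -0.335 -0.882
outer loop
vertex -2.7 -3.431 1.523
vertex -2.467 -2.996 1.445
vertex -2.228 -3.369 1.676
endloop
endfacet
facet normal -0.074 -0.824 0.562
outer loop
vertex -2.7 -3.431 1.523
vertex -2.228 -3.369 1.676
vertex -3.033 -2.424 2.955
endloop
endfacet
facet normal -0.735 0.452 -0.505
outer loop
vertex 0.821 -1.801 2.14
vertex 1.76 0.103 2.479
vertex 1.35 -1.908 1.274
endloop
endfacet
facet normal -0.437 -0.886 -0.158
outer loop
vertex 2.9 -2.863 2.341
vertex 0.821 -1.801 2.14
vertex 1.35 -1.908 1.274
endloop
endfacet
facet normal -0.735 0.453 -0.505
outer loop
vertex 1.35 -1.908 1.274
vertex 1.76 0.103 2.479
vertex 2.289 -0.004 1.614
endloop
endfacet
facet normal 0.519 -0.105 -0.848
outer loop
vertex 2.289 -0.004 1.614
vertex 2.9 -2.863 2.341
vertex 1.35 -1.908 1.274
endloop
endfacet
facet normal -0.519 0.105 0.848
outer loop
vertex 0.821 -1.801 2.14
vertex 3.31 -0.852 3.546
vertex 1.76 0.103 2.479
endloop
endfacet
facet normal -0.437 -0.885 -0.158
outer loop
vertex 2.371 -2.756 3.206
vertex 0.821 -1.801 2.14
vertex 2.9 -2.863 2.341
endloop
endfacet
facet normal -0.519 0.104 0.848
outer loop
vertex 2.371 -2.756 3.206
vertex 3.31 -0.852 3.546
vertex 0.821 -1.801 2.14
endloop
endfacet
facet normal 0.437 0.886 0.158
outer loop
vertex 1.76 0.103 2.479
vertex 3.31 -0.852 3.546
vertex 2.289 -0.004 1.614
endloop
endfacet
facet normal 0.519 -0.105 -0.848
outer loop
vertex 3.839 -0.959 2.68
vertex 2.9 -2.863 2.341
vertex 2.289 -0.004 1.614
endloop
endfacet
facet normal 0.437 0.885 0.158
outer loop
vertex 2.289 -0.004 1.614
vertex 3.31 -0.852 3.546
vertex 3.839 -0.959 2.68
endloop
endfacet
facet normal 0.735 -0.452 0.505
outer loop
vertex 3.839 -0.959 2.68
vertex 2.371 -2.756 3.206
vertex 2.9 -2.863 2.341
endloop
endfacet
facet normal 0.735 -0.453 0.505
outer loop
vertex 3.31 -0.852 3.546
vertex 2.371 -2.756 3.206
vertex 3.839 -0.959 2.68
endloop
endfacet

endsolid
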